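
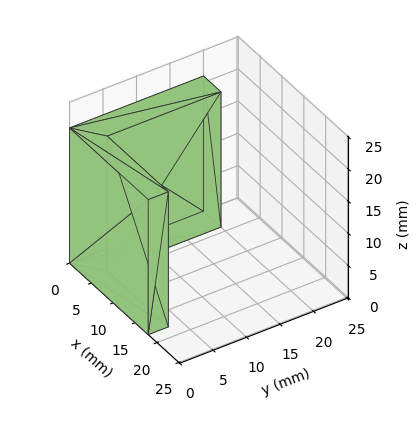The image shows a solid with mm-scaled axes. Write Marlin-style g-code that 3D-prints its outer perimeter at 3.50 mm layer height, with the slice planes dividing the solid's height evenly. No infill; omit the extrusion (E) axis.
Reading the render: the shape is an L-shaped prism: outer 18 × 20 mm, arm thicknesses ≈ 3 mm (horizontal) and 4 mm (vertical), extruded 21 mm in z (dimensions read to the nearest mm from the axis ticks). For the g-code, the solid's height is divided into equal slices at the stated Δz and each level perimeter traced with G1 moves after a G0 lift.

; perimeter-only toolpath
G21 ; units = mm
G90 ; absolute positioning
G28 ; home
; layer 1
G0 Z3.50
G0 X0.00 Y0.00
G1 X18.00 Y0.00
G1 X18.00 Y3.00
G1 X4.00 Y3.00
G1 X4.00 Y20.00
G1 X0.00 Y20.00
G1 X0.00 Y0.00
; layer 2
G0 Z7.00
G0 X0.00 Y0.00
G1 X18.00 Y0.00
G1 X18.00 Y3.00
G1 X4.00 Y3.00
G1 X4.00 Y20.00
G1 X0.00 Y20.00
G1 X0.00 Y0.00
; layer 3
G0 Z10.50
G0 X0.00 Y0.00
G1 X18.00 Y0.00
G1 X18.00 Y3.00
G1 X4.00 Y3.00
G1 X4.00 Y20.00
G1 X0.00 Y20.00
G1 X0.00 Y0.00
; layer 4
G0 Z14.00
G0 X0.00 Y0.00
G1 X18.00 Y0.00
G1 X18.00 Y3.00
G1 X4.00 Y3.00
G1 X4.00 Y20.00
G1 X0.00 Y20.00
G1 X0.00 Y0.00
; layer 5
G0 Z17.50
G0 X0.00 Y0.00
G1 X18.00 Y0.00
G1 X18.00 Y3.00
G1 X4.00 Y3.00
G1 X4.00 Y20.00
G1 X0.00 Y20.00
G1 X0.00 Y0.00
; layer 6
G0 Z21.00
G0 X0.00 Y0.00
G1 X18.00 Y0.00
G1 X18.00 Y3.00
G1 X4.00 Y3.00
G1 X4.00 Y20.00
G1 X0.00 Y20.00
G1 X0.00 Y0.00
M2 ; end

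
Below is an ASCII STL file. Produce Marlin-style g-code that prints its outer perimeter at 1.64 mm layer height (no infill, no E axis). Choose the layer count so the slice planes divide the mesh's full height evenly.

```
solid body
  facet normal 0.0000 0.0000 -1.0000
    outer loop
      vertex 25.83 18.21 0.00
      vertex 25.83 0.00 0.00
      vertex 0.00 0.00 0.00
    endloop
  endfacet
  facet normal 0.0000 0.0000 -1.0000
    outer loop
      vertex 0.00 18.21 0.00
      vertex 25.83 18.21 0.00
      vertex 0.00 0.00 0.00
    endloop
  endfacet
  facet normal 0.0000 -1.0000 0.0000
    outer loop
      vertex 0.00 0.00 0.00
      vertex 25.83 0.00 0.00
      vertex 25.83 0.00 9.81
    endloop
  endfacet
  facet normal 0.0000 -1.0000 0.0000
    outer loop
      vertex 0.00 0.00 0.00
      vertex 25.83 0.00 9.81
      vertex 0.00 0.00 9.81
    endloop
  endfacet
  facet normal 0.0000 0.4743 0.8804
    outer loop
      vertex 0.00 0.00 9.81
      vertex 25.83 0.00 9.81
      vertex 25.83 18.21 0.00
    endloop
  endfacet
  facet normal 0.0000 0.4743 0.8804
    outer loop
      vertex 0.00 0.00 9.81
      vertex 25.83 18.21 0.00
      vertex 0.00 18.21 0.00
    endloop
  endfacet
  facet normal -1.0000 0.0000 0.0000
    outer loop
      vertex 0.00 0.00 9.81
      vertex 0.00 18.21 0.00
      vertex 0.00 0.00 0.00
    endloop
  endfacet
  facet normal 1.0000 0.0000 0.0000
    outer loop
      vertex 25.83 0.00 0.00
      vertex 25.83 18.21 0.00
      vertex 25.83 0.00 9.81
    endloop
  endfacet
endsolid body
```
; perimeter-only toolpath
G21 ; units = mm
G90 ; absolute positioning
G28 ; home
; layer 1
G0 Z1.64
G0 X0.00 Y0.00
G1 X25.83 Y0.00
G1 X25.83 Y15.18
G1 X0.00 Y15.18
G1 X0.00 Y0.00
; layer 2
G0 Z3.27
G0 X0.00 Y0.00
G1 X25.83 Y0.00
G1 X25.83 Y12.14
G1 X0.00 Y12.14
G1 X0.00 Y0.00
; layer 3
G0 Z4.91
G0 X0.00 Y0.00
G1 X25.83 Y0.00
G1 X25.83 Y9.11
G1 X0.00 Y9.11
G1 X0.00 Y0.00
; layer 4
G0 Z6.54
G0 X0.00 Y0.00
G1 X25.83 Y0.00
G1 X25.83 Y6.07
G1 X0.00 Y6.07
G1 X0.00 Y0.00
; layer 5
G0 Z8.18
G0 X0.00 Y0.00
G1 X25.83 Y0.00
G1 X25.83 Y3.03
G1 X0.00 Y3.03
G1 X0.00 Y0.00
M2 ; end

The solid is a wedge (ramp): 25.8 × 18.2 mm base, rising to 9.81 mm along the y=0 edge and sloping linearly to z=0 at y=18.2. Slicing at Δz = 1.64 mm — 6 equal slices spanning the solid's height, so layer i sits at z = i·h/6 — gives 5 non-empty perimeters. Each is a 4-segment closed polygon; G0 lifts to the layer z and rapids to the start vertex, then G1 traces the edges. The cross-section shrinks linearly with z (the slice at the apex is degenerate and omitted).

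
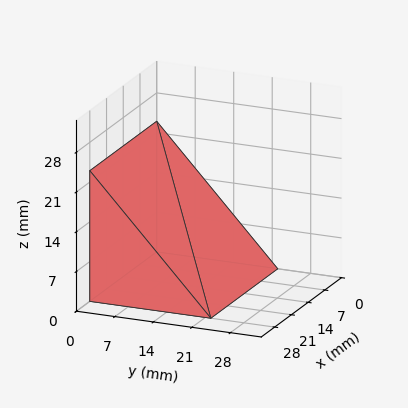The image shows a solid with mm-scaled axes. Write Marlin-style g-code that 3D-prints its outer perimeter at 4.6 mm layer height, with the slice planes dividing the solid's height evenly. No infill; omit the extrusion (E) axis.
Reading the render: the shape is a wedge (ramp): 28 × 22 mm base, rising to 23 mm along the y=0 edge and sloping linearly to z=0 at y=22 (dimensions read to the nearest mm from the axis ticks). For the g-code, the solid's height is divided into equal slices at the stated Δz and each level perimeter traced with G1 moves after a G0 lift.

; perimeter-only toolpath
G21 ; units = mm
G90 ; absolute positioning
G28 ; home
; layer 1
G0 Z4.6
G0 X0.0 Y0.0
G1 X28.0 Y0.0
G1 X28.0 Y17.6
G1 X0.0 Y17.6
G1 X0.0 Y0.0
; layer 2
G0 Z9.2
G0 X0.0 Y0.0
G1 X28.0 Y0.0
G1 X28.0 Y13.2
G1 X0.0 Y13.2
G1 X0.0 Y0.0
; layer 3
G0 Z13.8
G0 X0.0 Y0.0
G1 X28.0 Y0.0
G1 X28.0 Y8.8
G1 X0.0 Y8.8
G1 X0.0 Y0.0
; layer 4
G0 Z18.4
G0 X0.0 Y0.0
G1 X28.0 Y0.0
G1 X28.0 Y4.4
G1 X0.0 Y4.4
G1 X0.0 Y0.0
M2 ; end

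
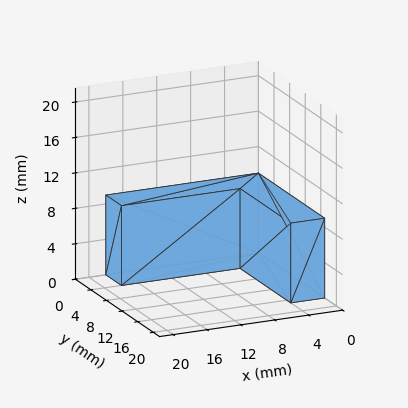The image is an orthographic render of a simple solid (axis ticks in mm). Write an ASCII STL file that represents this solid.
Reading the render: the shape is an L-shaped prism: outer 18 × 17 mm, arm thicknesses ≈ 4 mm (horizontal) and 4 mm (vertical), extruded 9 mm in z (dimensions read to the nearest mm from the axis ticks). For the STL, each face is triangulated and given an outward normal.

solid part
  facet normal 0.0000 0.0000 -1.0000
    outer loop
      vertex 18.00 4.00 0.00
      vertex 18.00 0.00 0.00
      vertex 0.00 0.00 0.00
    endloop
  endfacet
  facet normal 0.0000 0.0000 -1.0000
    outer loop
      vertex 4.00 4.00 0.00
      vertex 18.00 4.00 0.00
      vertex 0.00 0.00 0.00
    endloop
  endfacet
  facet normal 0.0000 0.0000 -1.0000
    outer loop
      vertex 4.00 17.00 0.00
      vertex 4.00 4.00 0.00
      vertex 0.00 0.00 0.00
    endloop
  endfacet
  facet normal 0.0000 0.0000 -1.0000
    outer loop
      vertex 0.00 17.00 0.00
      vertex 4.00 17.00 0.00
      vertex 0.00 0.00 0.00
    endloop
  endfacet
  facet normal 0.0000 0.0000 1.0000
    outer loop
      vertex 0.00 0.00 9.00
      vertex 18.00 0.00 9.00
      vertex 18.00 4.00 9.00
    endloop
  endfacet
  facet normal 0.0000 0.0000 1.0000
    outer loop
      vertex 0.00 0.00 9.00
      vertex 18.00 4.00 9.00
      vertex 4.00 4.00 9.00
    endloop
  endfacet
  facet normal 0.0000 0.0000 1.0000
    outer loop
      vertex 0.00 0.00 9.00
      vertex 4.00 4.00 9.00
      vertex 4.00 17.00 9.00
    endloop
  endfacet
  facet normal 0.0000 0.0000 1.0000
    outer loop
      vertex 0.00 0.00 9.00
      vertex 4.00 17.00 9.00
      vertex 0.00 17.00 9.00
    endloop
  endfacet
  facet normal 0.0000 -1.0000 0.0000
    outer loop
      vertex 0.00 0.00 0.00
      vertex 18.00 0.00 0.00
      vertex 18.00 0.00 9.00
    endloop
  endfacet
  facet normal 0.0000 -1.0000 0.0000
    outer loop
      vertex 0.00 0.00 0.00
      vertex 18.00 0.00 9.00
      vertex 0.00 0.00 9.00
    endloop
  endfacet
  facet normal 1.0000 0.0000 0.0000
    outer loop
      vertex 18.00 0.00 0.00
      vertex 18.00 4.00 0.00
      vertex 18.00 4.00 9.00
    endloop
  endfacet
  facet normal 1.0000 0.0000 0.0000
    outer loop
      vertex 18.00 0.00 0.00
      vertex 18.00 4.00 9.00
      vertex 18.00 0.00 9.00
    endloop
  endfacet
  facet normal 0.0000 1.0000 0.0000
    outer loop
      vertex 18.00 4.00 0.00
      vertex 4.00 4.00 0.00
      vertex 4.00 4.00 9.00
    endloop
  endfacet
  facet normal 0.0000 1.0000 0.0000
    outer loop
      vertex 18.00 4.00 0.00
      vertex 4.00 4.00 9.00
      vertex 18.00 4.00 9.00
    endloop
  endfacet
  facet normal 1.0000 0.0000 0.0000
    outer loop
      vertex 4.00 4.00 0.00
      vertex 4.00 17.00 0.00
      vertex 4.00 17.00 9.00
    endloop
  endfacet
  facet normal 1.0000 0.0000 0.0000
    outer loop
      vertex 4.00 4.00 0.00
      vertex 4.00 17.00 9.00
      vertex 4.00 4.00 9.00
    endloop
  endfacet
  facet normal 0.0000 1.0000 0.0000
    outer loop
      vertex 4.00 17.00 0.00
      vertex 0.00 17.00 0.00
      vertex 0.00 17.00 9.00
    endloop
  endfacet
  facet normal 0.0000 1.0000 0.0000
    outer loop
      vertex 4.00 17.00 0.00
      vertex 0.00 17.00 9.00
      vertex 4.00 17.00 9.00
    endloop
  endfacet
  facet normal -1.0000 0.0000 0.0000
    outer loop
      vertex 0.00 17.00 0.00
      vertex 0.00 0.00 0.00
      vertex 0.00 0.00 9.00
    endloop
  endfacet
  facet normal -1.0000 0.0000 0.0000
    outer loop
      vertex 0.00 17.00 0.00
      vertex 0.00 0.00 9.00
      vertex 0.00 17.00 9.00
    endloop
  endfacet
endsolid part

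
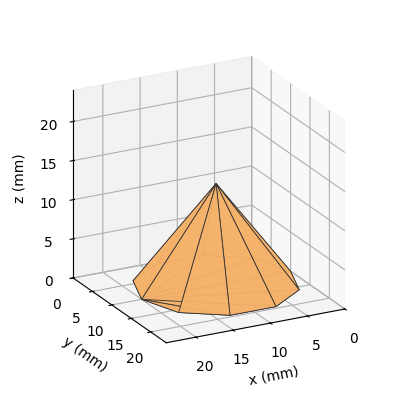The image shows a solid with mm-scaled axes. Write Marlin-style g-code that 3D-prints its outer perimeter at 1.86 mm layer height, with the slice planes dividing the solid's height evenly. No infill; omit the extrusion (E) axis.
Reading the render: the shape is a regular 10-sided pyramid, base circumscribed radius ≈ 10 mm, apex at z ≈ 13 mm (dimensions read to the nearest mm from the axis ticks). For the g-code, the solid's height is divided into equal slices at the stated Δz and each level perimeter traced with G1 moves after a G0 lift.

; perimeter-only toolpath
G21 ; units = mm
G90 ; absolute positioning
G28 ; home
; layer 1
G0 Z1.86
G0 X18.57 Y10.00
G1 X16.93 Y15.04
G1 X12.65 Y18.15
G1 X7.35 Y18.15
G1 X3.07 Y15.04
G1 X1.43 Y10.00
G1 X3.07 Y4.96
G1 X7.35 Y1.85
G1 X12.65 Y1.85
G1 X16.93 Y4.96
G1 X18.57 Y10.00
; layer 2
G0 Z3.71
G0 X17.14 Y10.00
G1 X15.78 Y14.20
G1 X12.21 Y16.79
G1 X7.79 Y16.79
G1 X4.22 Y14.20
G1 X2.86 Y10.00
G1 X4.22 Y5.80
G1 X7.79 Y3.21
G1 X12.21 Y3.21
G1 X15.78 Y5.80
G1 X17.14 Y10.00
; layer 3
G0 Z5.57
G0 X15.71 Y10.00
G1 X14.62 Y13.36
G1 X11.77 Y15.43
G1 X8.23 Y15.43
G1 X5.38 Y13.36
G1 X4.29 Y10.00
G1 X5.38 Y6.64
G1 X8.23 Y4.57
G1 X11.77 Y4.57
G1 X14.62 Y6.64
G1 X15.71 Y10.00
; layer 4
G0 Z7.43
G0 X14.29 Y10.00
G1 X13.47 Y12.52
G1 X11.32 Y14.08
G1 X8.68 Y14.08
G1 X6.53 Y12.52
G1 X5.71 Y10.00
G1 X6.53 Y7.48
G1 X8.68 Y5.92
G1 X11.32 Y5.92
G1 X13.47 Y7.48
G1 X14.29 Y10.00
; layer 5
G0 Z9.29
G0 X12.86 Y10.00
G1 X12.31 Y11.68
G1 X10.88 Y12.72
G1 X9.12 Y12.72
G1 X7.69 Y11.68
G1 X7.14 Y10.00
G1 X7.69 Y8.32
G1 X9.12 Y7.28
G1 X10.88 Y7.28
G1 X12.31 Y8.32
G1 X12.86 Y10.00
; layer 6
G0 Z11.14
G0 X11.43 Y10.00
G1 X11.16 Y10.84
G1 X10.44 Y11.36
G1 X9.56 Y11.36
G1 X8.84 Y10.84
G1 X8.57 Y10.00
G1 X8.84 Y9.16
G1 X9.56 Y8.64
G1 X10.44 Y8.64
G1 X11.16 Y9.16
G1 X11.43 Y10.00
M2 ; end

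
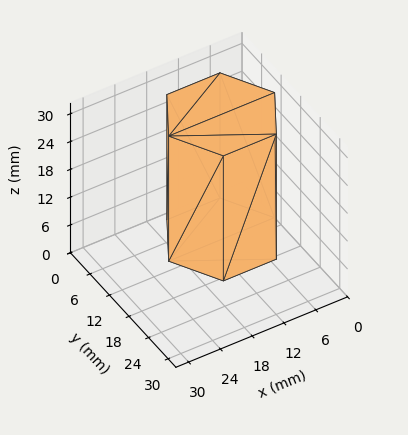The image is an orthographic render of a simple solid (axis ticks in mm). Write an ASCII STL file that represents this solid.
Reading the render: the shape is a regular 6-sided prism (a cylinder approximated with 6 flat sides), circumscribed radius ≈ 10 mm, height ≈ 27 mm (dimensions read to the nearest mm from the axis ticks). For the STL, each face is triangulated and given an outward normal.

solid part
  facet normal 0.0000 0.0000 -1.0000
    outer loop
      vertex 5.00 18.66 0.00
      vertex 15.00 18.66 0.00
      vertex 20.00 10.00 0.00
    endloop
  endfacet
  facet normal 0.0000 0.0000 -1.0000
    outer loop
      vertex 0.00 10.00 0.00
      vertex 5.00 18.66 0.00
      vertex 20.00 10.00 0.00
    endloop
  endfacet
  facet normal 0.0000 0.0000 -1.0000
    outer loop
      vertex 5.00 1.34 0.00
      vertex 0.00 10.00 0.00
      vertex 20.00 10.00 0.00
    endloop
  endfacet
  facet normal 0.0000 0.0000 -1.0000
    outer loop
      vertex 15.00 1.34 0.00
      vertex 5.00 1.34 0.00
      vertex 20.00 10.00 0.00
    endloop
  endfacet
  facet normal 0.0000 0.0000 1.0000
    outer loop
      vertex 20.00 10.00 27.00
      vertex 15.00 18.66 27.00
      vertex 5.00 18.66 27.00
    endloop
  endfacet
  facet normal 0.0000 0.0000 1.0000
    outer loop
      vertex 20.00 10.00 27.00
      vertex 5.00 18.66 27.00
      vertex 0.00 10.00 27.00
    endloop
  endfacet
  facet normal 0.0000 0.0000 1.0000
    outer loop
      vertex 20.00 10.00 27.00
      vertex 0.00 10.00 27.00
      vertex 5.00 1.34 27.00
    endloop
  endfacet
  facet normal 0.0000 0.0000 1.0000
    outer loop
      vertex 20.00 10.00 27.00
      vertex 5.00 1.34 27.00
      vertex 15.00 1.34 27.00
    endloop
  endfacet
  facet normal 0.8660 0.5000 0.0000
    outer loop
      vertex 20.00 10.00 0.00
      vertex 15.00 18.66 0.00
      vertex 15.00 18.66 27.00
    endloop
  endfacet
  facet normal 0.8660 0.5000 0.0000
    outer loop
      vertex 20.00 10.00 0.00
      vertex 15.00 18.66 27.00
      vertex 20.00 10.00 27.00
    endloop
  endfacet
  facet normal 0.0000 1.0000 0.0000
    outer loop
      vertex 15.00 18.66 0.00
      vertex 5.00 18.66 0.00
      vertex 5.00 18.66 27.00
    endloop
  endfacet
  facet normal 0.0000 1.0000 0.0000
    outer loop
      vertex 15.00 18.66 0.00
      vertex 5.00 18.66 27.00
      vertex 15.00 18.66 27.00
    endloop
  endfacet
  facet normal -0.8660 0.5000 0.0000
    outer loop
      vertex 5.00 18.66 0.00
      vertex 0.00 10.00 0.00
      vertex 0.00 10.00 27.00
    endloop
  endfacet
  facet normal -0.8660 0.5000 0.0000
    outer loop
      vertex 5.00 18.66 0.00
      vertex 0.00 10.00 27.00
      vertex 5.00 18.66 27.00
    endloop
  endfacet
  facet normal -0.8660 -0.5000 0.0000
    outer loop
      vertex 0.00 10.00 0.00
      vertex 5.00 1.34 0.00
      vertex 5.00 1.34 27.00
    endloop
  endfacet
  facet normal -0.8660 -0.5000 0.0000
    outer loop
      vertex 0.00 10.00 0.00
      vertex 5.00 1.34 27.00
      vertex 0.00 10.00 27.00
    endloop
  endfacet
  facet normal 0.0000 -1.0000 0.0000
    outer loop
      vertex 5.00 1.34 0.00
      vertex 15.00 1.34 0.00
      vertex 15.00 1.34 27.00
    endloop
  endfacet
  facet normal 0.0000 -1.0000 0.0000
    outer loop
      vertex 5.00 1.34 0.00
      vertex 15.00 1.34 27.00
      vertex 5.00 1.34 27.00
    endloop
  endfacet
  facet normal 0.8660 -0.5000 0.0000
    outer loop
      vertex 15.00 1.34 0.00
      vertex 20.00 10.00 0.00
      vertex 20.00 10.00 27.00
    endloop
  endfacet
  facet normal 0.8660 -0.5000 0.0000
    outer loop
      vertex 15.00 1.34 0.00
      vertex 20.00 10.00 27.00
      vertex 15.00 1.34 27.00
    endloop
  endfacet
endsolid part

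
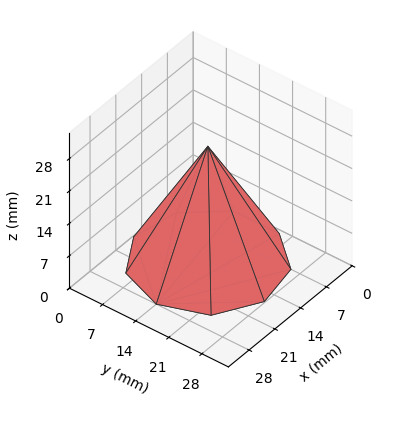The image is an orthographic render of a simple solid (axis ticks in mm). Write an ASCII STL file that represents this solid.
Reading the render: the shape is a regular 9-sided pyramid, base circumscribed radius ≈ 14 mm, apex at z ≈ 25 mm (dimensions read to the nearest mm from the axis ticks). For the STL, each face is triangulated and given an outward normal.

solid part
  facet normal 0.0000 0.0000 -1.0000
    outer loop
      vertex 16.4 27.8 0.0
      vertex 24.7 23.0 0.0
      vertex 28.0 14.0 0.0
    endloop
  endfacet
  facet normal 0.0000 0.0000 -1.0000
    outer loop
      vertex 7.0 26.1 0.0
      vertex 16.4 27.8 0.0
      vertex 28.0 14.0 0.0
    endloop
  endfacet
  facet normal 0.0000 0.0000 -1.0000
    outer loop
      vertex 0.8 18.8 0.0
      vertex 7.0 26.1 0.0
      vertex 28.0 14.0 0.0
    endloop
  endfacet
  facet normal 0.0000 0.0000 -1.0000
    outer loop
      vertex 0.8 9.2 0.0
      vertex 0.8 18.8 0.0
      vertex 28.0 14.0 0.0
    endloop
  endfacet
  facet normal 0.0000 0.0000 -1.0000
    outer loop
      vertex 7.0 1.9 0.0
      vertex 0.8 9.2 0.0
      vertex 28.0 14.0 0.0
    endloop
  endfacet
  facet normal 0.0000 0.0000 -1.0000
    outer loop
      vertex 16.4 0.2 0.0
      vertex 7.0 1.9 0.0
      vertex 28.0 14.0 0.0
    endloop
  endfacet
  facet normal 0.0000 0.0000 -1.0000
    outer loop
      vertex 24.7 5.0 0.0
      vertex 16.4 0.2 0.0
      vertex 28.0 14.0 0.0
    endloop
  endfacet
  facet normal 0.8310 0.3047 0.4654
    outer loop
      vertex 28.0 14.0 0.0
      vertex 24.7 23.0 0.0
      vertex 14.0 14.0 25.0
    endloop
  endfacet
  facet normal 0.4431 0.7662 0.4655
    outer loop
      vertex 24.7 23.0 0.0
      vertex 16.4 27.8 0.0
      vertex 14.0 14.0 25.0
    endloop
  endfacet
  facet normal -0.1575 0.8709 0.4656
    outer loop
      vertex 16.4 27.8 0.0
      vertex 7.0 26.1 0.0
      vertex 14.0 14.0 25.0
    endloop
  endfacet
  facet normal -0.6744 0.5727 0.4660
    outer loop
      vertex 7.0 26.1 0.0
      vertex 0.8 18.8 0.0
      vertex 14.0 14.0 25.0
    endloop
  endfacet
  facet normal -0.8843 0.0000 0.4669
    outer loop
      vertex 0.8 18.8 0.0
      vertex 0.8 9.2 0.0
      vertex 14.0 14.0 25.0
    endloop
  endfacet
  facet normal -0.6744 -0.5727 0.4660
    outer loop
      vertex 0.8 9.2 0.0
      vertex 7.0 1.9 0.0
      vertex 14.0 14.0 25.0
    endloop
  endfacet
  facet normal -0.1575 -0.8709 0.4656
    outer loop
      vertex 7.0 1.9 0.0
      vertex 16.4 0.2 0.0
      vertex 14.0 14.0 25.0
    endloop
  endfacet
  facet normal 0.4431 -0.7662 0.4655
    outer loop
      vertex 16.4 0.2 0.0
      vertex 24.7 5.0 0.0
      vertex 14.0 14.0 25.0
    endloop
  endfacet
  facet normal 0.8310 -0.3047 0.4654
    outer loop
      vertex 24.7 5.0 0.0
      vertex 28.0 14.0 0.0
      vertex 14.0 14.0 25.0
    endloop
  endfacet
endsolid part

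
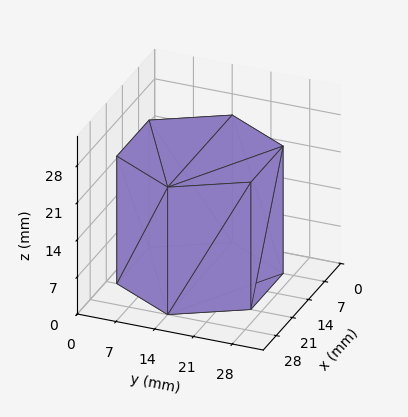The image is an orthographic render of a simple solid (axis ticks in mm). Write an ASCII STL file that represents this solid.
Reading the render: the shape is a regular 6-sided prism (a cylinder approximated with 6 flat sides), circumscribed radius ≈ 14 mm, height ≈ 24 mm (dimensions read to the nearest mm from the axis ticks). For the STL, each face is triangulated and given an outward normal.

solid part
  facet normal 0.0000 0.0000 -1.0000
    outer loop
      vertex 7.0 26.1 0.0
      vertex 21.0 26.1 0.0
      vertex 28.0 14.0 0.0
    endloop
  endfacet
  facet normal 0.0000 0.0000 -1.0000
    outer loop
      vertex 0.0 14.0 0.0
      vertex 7.0 26.1 0.0
      vertex 28.0 14.0 0.0
    endloop
  endfacet
  facet normal 0.0000 0.0000 -1.0000
    outer loop
      vertex 7.0 1.9 0.0
      vertex 0.0 14.0 0.0
      vertex 28.0 14.0 0.0
    endloop
  endfacet
  facet normal 0.0000 0.0000 -1.0000
    outer loop
      vertex 21.0 1.9 0.0
      vertex 7.0 1.9 0.0
      vertex 28.0 14.0 0.0
    endloop
  endfacet
  facet normal 0.0000 0.0000 1.0000
    outer loop
      vertex 28.0 14.0 24.0
      vertex 21.0 26.1 24.0
      vertex 7.0 26.1 24.0
    endloop
  endfacet
  facet normal 0.0000 0.0000 1.0000
    outer loop
      vertex 28.0 14.0 24.0
      vertex 7.0 26.1 24.0
      vertex 0.0 14.0 24.0
    endloop
  endfacet
  facet normal 0.0000 0.0000 1.0000
    outer loop
      vertex 28.0 14.0 24.0
      vertex 0.0 14.0 24.0
      vertex 7.0 1.9 24.0
    endloop
  endfacet
  facet normal 0.0000 0.0000 1.0000
    outer loop
      vertex 28.0 14.0 24.0
      vertex 7.0 1.9 24.0
      vertex 21.0 1.9 24.0
    endloop
  endfacet
  facet normal 0.8656 0.5008 0.0000
    outer loop
      vertex 28.0 14.0 0.0
      vertex 21.0 26.1 0.0
      vertex 21.0 26.1 24.0
    endloop
  endfacet
  facet normal 0.8656 0.5008 0.0000
    outer loop
      vertex 28.0 14.0 0.0
      vertex 21.0 26.1 24.0
      vertex 28.0 14.0 24.0
    endloop
  endfacet
  facet normal 0.0000 1.0000 0.0000
    outer loop
      vertex 21.0 26.1 0.0
      vertex 7.0 26.1 0.0
      vertex 7.0 26.1 24.0
    endloop
  endfacet
  facet normal 0.0000 1.0000 0.0000
    outer loop
      vertex 21.0 26.1 0.0
      vertex 7.0 26.1 24.0
      vertex 21.0 26.1 24.0
    endloop
  endfacet
  facet normal -0.8656 0.5008 0.0000
    outer loop
      vertex 7.0 26.1 0.0
      vertex 0.0 14.0 0.0
      vertex 0.0 14.0 24.0
    endloop
  endfacet
  facet normal -0.8656 0.5008 0.0000
    outer loop
      vertex 7.0 26.1 0.0
      vertex 0.0 14.0 24.0
      vertex 7.0 26.1 24.0
    endloop
  endfacet
  facet normal -0.8656 -0.5008 0.0000
    outer loop
      vertex 0.0 14.0 0.0
      vertex 7.0 1.9 0.0
      vertex 7.0 1.9 24.0
    endloop
  endfacet
  facet normal -0.8656 -0.5008 0.0000
    outer loop
      vertex 0.0 14.0 0.0
      vertex 7.0 1.9 24.0
      vertex 0.0 14.0 24.0
    endloop
  endfacet
  facet normal 0.0000 -1.0000 0.0000
    outer loop
      vertex 7.0 1.9 0.0
      vertex 21.0 1.9 0.0
      vertex 21.0 1.9 24.0
    endloop
  endfacet
  facet normal 0.0000 -1.0000 0.0000
    outer loop
      vertex 7.0 1.9 0.0
      vertex 21.0 1.9 24.0
      vertex 7.0 1.9 24.0
    endloop
  endfacet
  facet normal 0.8656 -0.5008 0.0000
    outer loop
      vertex 21.0 1.9 0.0
      vertex 28.0 14.0 0.0
      vertex 28.0 14.0 24.0
    endloop
  endfacet
  facet normal 0.8656 -0.5008 0.0000
    outer loop
      vertex 21.0 1.9 0.0
      vertex 28.0 14.0 24.0
      vertex 21.0 1.9 24.0
    endloop
  endfacet
endsolid part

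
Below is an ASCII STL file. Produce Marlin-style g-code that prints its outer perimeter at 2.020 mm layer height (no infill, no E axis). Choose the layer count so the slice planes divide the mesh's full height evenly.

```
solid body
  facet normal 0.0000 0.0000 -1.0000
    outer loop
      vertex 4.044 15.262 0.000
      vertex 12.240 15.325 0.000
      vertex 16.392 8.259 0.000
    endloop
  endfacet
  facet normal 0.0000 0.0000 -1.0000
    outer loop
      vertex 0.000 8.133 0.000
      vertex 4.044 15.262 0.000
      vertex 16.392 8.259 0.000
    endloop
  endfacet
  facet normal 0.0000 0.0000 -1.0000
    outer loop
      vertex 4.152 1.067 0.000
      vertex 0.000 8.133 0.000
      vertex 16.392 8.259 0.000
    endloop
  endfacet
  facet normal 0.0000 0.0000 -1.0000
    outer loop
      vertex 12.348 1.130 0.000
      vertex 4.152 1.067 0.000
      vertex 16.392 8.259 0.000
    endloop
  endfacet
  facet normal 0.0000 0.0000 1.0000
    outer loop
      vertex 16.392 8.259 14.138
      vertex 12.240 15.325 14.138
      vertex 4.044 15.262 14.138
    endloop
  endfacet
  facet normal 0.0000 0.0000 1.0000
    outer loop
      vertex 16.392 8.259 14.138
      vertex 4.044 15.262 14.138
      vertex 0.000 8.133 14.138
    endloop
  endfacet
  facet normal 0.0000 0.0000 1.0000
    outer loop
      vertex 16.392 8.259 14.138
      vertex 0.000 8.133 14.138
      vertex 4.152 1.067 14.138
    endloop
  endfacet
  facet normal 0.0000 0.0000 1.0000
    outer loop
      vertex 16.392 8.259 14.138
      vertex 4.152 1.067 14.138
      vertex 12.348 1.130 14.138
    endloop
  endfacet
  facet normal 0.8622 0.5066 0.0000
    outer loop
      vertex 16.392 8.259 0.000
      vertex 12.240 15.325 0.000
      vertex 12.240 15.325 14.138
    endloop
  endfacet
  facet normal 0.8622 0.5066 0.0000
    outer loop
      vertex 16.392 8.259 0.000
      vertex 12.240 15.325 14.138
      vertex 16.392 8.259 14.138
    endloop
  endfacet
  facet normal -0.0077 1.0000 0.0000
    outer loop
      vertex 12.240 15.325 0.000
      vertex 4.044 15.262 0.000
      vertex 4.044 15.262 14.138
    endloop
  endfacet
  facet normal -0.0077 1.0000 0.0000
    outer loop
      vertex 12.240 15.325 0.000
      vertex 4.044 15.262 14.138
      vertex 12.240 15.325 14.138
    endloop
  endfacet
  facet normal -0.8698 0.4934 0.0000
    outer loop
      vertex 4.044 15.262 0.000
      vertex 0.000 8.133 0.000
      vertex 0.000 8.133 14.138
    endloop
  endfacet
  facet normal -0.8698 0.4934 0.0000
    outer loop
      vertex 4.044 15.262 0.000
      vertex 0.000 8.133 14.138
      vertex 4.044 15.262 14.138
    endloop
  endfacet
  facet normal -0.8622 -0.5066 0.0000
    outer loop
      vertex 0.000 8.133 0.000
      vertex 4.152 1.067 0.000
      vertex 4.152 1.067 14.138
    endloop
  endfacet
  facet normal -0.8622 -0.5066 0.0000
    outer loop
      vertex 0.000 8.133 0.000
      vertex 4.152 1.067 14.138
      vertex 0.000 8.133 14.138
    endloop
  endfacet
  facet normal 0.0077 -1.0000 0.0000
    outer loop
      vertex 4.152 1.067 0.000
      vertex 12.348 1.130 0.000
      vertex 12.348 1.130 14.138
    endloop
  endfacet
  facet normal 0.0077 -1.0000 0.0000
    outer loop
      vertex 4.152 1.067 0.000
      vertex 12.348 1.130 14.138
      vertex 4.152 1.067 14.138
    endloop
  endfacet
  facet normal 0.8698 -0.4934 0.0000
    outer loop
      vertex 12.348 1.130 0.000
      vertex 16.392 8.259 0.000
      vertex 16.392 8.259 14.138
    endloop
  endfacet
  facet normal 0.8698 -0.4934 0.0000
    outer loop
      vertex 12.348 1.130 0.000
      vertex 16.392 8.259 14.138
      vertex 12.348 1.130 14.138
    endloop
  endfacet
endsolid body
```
; perimeter-only toolpath
G21 ; units = mm
G90 ; absolute positioning
G28 ; home
; layer 1
G0 Z2.020
G0 X16.392 Y8.259
G1 X12.240 Y15.325
G1 X4.044 Y15.262
G1 X0.000 Y8.133
G1 X4.152 Y1.067
G1 X12.348 Y1.130
G1 X16.392 Y8.259
; layer 2
G0 Z4.039
G0 X16.392 Y8.259
G1 X12.240 Y15.325
G1 X4.044 Y15.262
G1 X0.000 Y8.133
G1 X4.152 Y1.067
G1 X12.348 Y1.130
G1 X16.392 Y8.259
; layer 3
G0 Z6.059
G0 X16.392 Y8.259
G1 X12.240 Y15.325
G1 X4.044 Y15.262
G1 X0.000 Y8.133
G1 X4.152 Y1.067
G1 X12.348 Y1.130
G1 X16.392 Y8.259
; layer 4
G0 Z8.079
G0 X16.392 Y8.259
G1 X12.240 Y15.325
G1 X4.044 Y15.262
G1 X0.000 Y8.133
G1 X4.152 Y1.067
G1 X12.348 Y1.130
G1 X16.392 Y8.259
; layer 5
G0 Z10.099
G0 X16.392 Y8.259
G1 X12.240 Y15.325
G1 X4.044 Y15.262
G1 X0.000 Y8.133
G1 X4.152 Y1.067
G1 X12.348 Y1.130
G1 X16.392 Y8.259
; layer 6
G0 Z12.118
G0 X16.392 Y8.259
G1 X12.240 Y15.325
G1 X4.044 Y15.262
G1 X0.000 Y8.133
G1 X4.152 Y1.067
G1 X12.348 Y1.130
G1 X16.392 Y8.259
; layer 7
G0 Z14.138
G0 X16.392 Y8.259
G1 X12.240 Y15.325
G1 X4.044 Y15.262
G1 X0.000 Y8.133
G1 X4.152 Y1.067
G1 X12.348 Y1.130
G1 X16.392 Y8.259
M2 ; end

The solid is a regular 6-sided prism (a cylinder approximated with 6 flat sides), circumscribed radius ≈ 8.2 mm, height ≈ 14.1 mm. Slicing at Δz = 2.020 mm — 7 equal slices spanning the solid's height, so layer i sits at z = i·h/7 — gives 7 non-empty perimeters. Each is a 6-segment closed polygon; G0 lifts to the layer z and rapids to the start vertex, then G1 traces the edges.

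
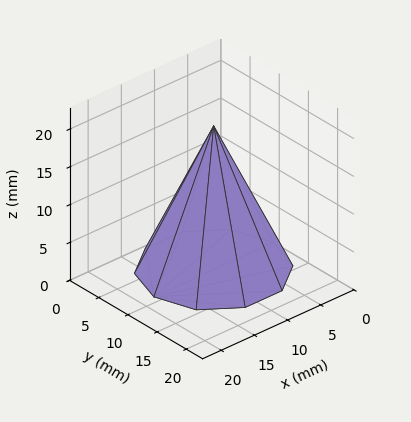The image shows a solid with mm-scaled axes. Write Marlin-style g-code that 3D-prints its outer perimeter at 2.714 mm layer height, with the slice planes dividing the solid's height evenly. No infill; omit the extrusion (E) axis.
Reading the render: the shape is a regular 10-sided pyramid, base circumscribed radius ≈ 9 mm, apex at z ≈ 19 mm (dimensions read to the nearest mm from the axis ticks). For the g-code, the solid's height is divided into equal slices at the stated Δz and each level perimeter traced with G1 moves after a G0 lift.

; perimeter-only toolpath
G21 ; units = mm
G90 ; absolute positioning
G28 ; home
; layer 1
G0 Z2.714
G0 X16.714 Y9.000
G1 X15.241 Y13.534
G1 X11.384 Y16.337
G1 X6.616 Y16.337
G1 X2.759 Y13.534
G1 X1.286 Y9.000
G1 X2.759 Y4.466
G1 X6.616 Y1.663
G1 X11.384 Y1.663
G1 X15.241 Y4.466
G1 X16.714 Y9.000
; layer 2
G0 Z5.429
G0 X15.429 Y9.000
G1 X14.201 Y12.779
G1 X10.986 Y15.114
G1 X7.014 Y15.114
G1 X3.799 Y12.779
G1 X2.571 Y9.000
G1 X3.799 Y5.221
G1 X7.014 Y2.886
G1 X10.986 Y2.886
G1 X14.201 Y5.221
G1 X15.429 Y9.000
; layer 3
G0 Z8.143
G0 X14.143 Y9.000
G1 X13.161 Y12.023
G1 X10.589 Y13.891
G1 X7.411 Y13.891
G1 X4.839 Y12.023
G1 X3.857 Y9.000
G1 X4.839 Y5.977
G1 X7.411 Y4.109
G1 X10.589 Y4.109
G1 X13.161 Y5.977
G1 X14.143 Y9.000
; layer 4
G0 Z10.857
G0 X12.857 Y9.000
G1 X12.120 Y11.267
G1 X10.192 Y12.669
G1 X7.808 Y12.669
G1 X5.880 Y11.267
G1 X5.143 Y9.000
G1 X5.880 Y6.733
G1 X7.808 Y5.331
G1 X10.192 Y5.331
G1 X12.120 Y6.733
G1 X12.857 Y9.000
; layer 5
G0 Z13.571
G0 X11.571 Y9.000
G1 X11.080 Y10.511
G1 X9.795 Y11.446
G1 X8.205 Y11.446
G1 X6.920 Y10.511
G1 X6.429 Y9.000
G1 X6.920 Y7.489
G1 X8.205 Y6.554
G1 X9.795 Y6.554
G1 X11.080 Y7.489
G1 X11.571 Y9.000
; layer 6
G0 Z16.286
G0 X10.286 Y9.000
G1 X10.040 Y9.756
G1 X9.397 Y10.223
G1 X8.603 Y10.223
G1 X7.960 Y9.756
G1 X7.714 Y9.000
G1 X7.960 Y8.244
G1 X8.603 Y7.777
G1 X9.397 Y7.777
G1 X10.040 Y8.244
G1 X10.286 Y9.000
M2 ; end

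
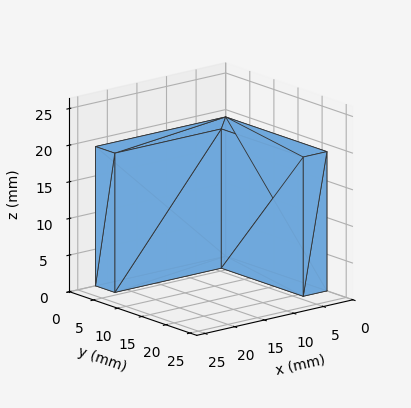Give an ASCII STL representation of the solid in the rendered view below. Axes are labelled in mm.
Reading the render: the shape is an L-shaped prism: outer 22 × 21 mm, arm thicknesses ≈ 4 mm (horizontal) and 4 mm (vertical), extruded 19 mm in z (dimensions read to the nearest mm from the axis ticks). For the STL, each face is triangulated and given an outward normal.

solid part
  facet normal 0.0000 0.0000 -1.0000
    outer loop
      vertex 22.000 4.000 0.000
      vertex 22.000 0.000 0.000
      vertex 0.000 0.000 0.000
    endloop
  endfacet
  facet normal 0.0000 0.0000 -1.0000
    outer loop
      vertex 4.000 4.000 0.000
      vertex 22.000 4.000 0.000
      vertex 0.000 0.000 0.000
    endloop
  endfacet
  facet normal 0.0000 0.0000 -1.0000
    outer loop
      vertex 4.000 21.000 0.000
      vertex 4.000 4.000 0.000
      vertex 0.000 0.000 0.000
    endloop
  endfacet
  facet normal 0.0000 0.0000 -1.0000
    outer loop
      vertex 0.000 21.000 0.000
      vertex 4.000 21.000 0.000
      vertex 0.000 0.000 0.000
    endloop
  endfacet
  facet normal 0.0000 0.0000 1.0000
    outer loop
      vertex 0.000 0.000 19.000
      vertex 22.000 0.000 19.000
      vertex 22.000 4.000 19.000
    endloop
  endfacet
  facet normal 0.0000 0.0000 1.0000
    outer loop
      vertex 0.000 0.000 19.000
      vertex 22.000 4.000 19.000
      vertex 4.000 4.000 19.000
    endloop
  endfacet
  facet normal 0.0000 0.0000 1.0000
    outer loop
      vertex 0.000 0.000 19.000
      vertex 4.000 4.000 19.000
      vertex 4.000 21.000 19.000
    endloop
  endfacet
  facet normal 0.0000 0.0000 1.0000
    outer loop
      vertex 0.000 0.000 19.000
      vertex 4.000 21.000 19.000
      vertex 0.000 21.000 19.000
    endloop
  endfacet
  facet normal 0.0000 -1.0000 0.0000
    outer loop
      vertex 0.000 0.000 0.000
      vertex 22.000 0.000 0.000
      vertex 22.000 0.000 19.000
    endloop
  endfacet
  facet normal 0.0000 -1.0000 0.0000
    outer loop
      vertex 0.000 0.000 0.000
      vertex 22.000 0.000 19.000
      vertex 0.000 0.000 19.000
    endloop
  endfacet
  facet normal 1.0000 0.0000 0.0000
    outer loop
      vertex 22.000 0.000 0.000
      vertex 22.000 4.000 0.000
      vertex 22.000 4.000 19.000
    endloop
  endfacet
  facet normal 1.0000 0.0000 0.0000
    outer loop
      vertex 22.000 0.000 0.000
      vertex 22.000 4.000 19.000
      vertex 22.000 0.000 19.000
    endloop
  endfacet
  facet normal 0.0000 1.0000 0.0000
    outer loop
      vertex 22.000 4.000 0.000
      vertex 4.000 4.000 0.000
      vertex 4.000 4.000 19.000
    endloop
  endfacet
  facet normal 0.0000 1.0000 0.0000
    outer loop
      vertex 22.000 4.000 0.000
      vertex 4.000 4.000 19.000
      vertex 22.000 4.000 19.000
    endloop
  endfacet
  facet normal 1.0000 0.0000 0.0000
    outer loop
      vertex 4.000 4.000 0.000
      vertex 4.000 21.000 0.000
      vertex 4.000 21.000 19.000
    endloop
  endfacet
  facet normal 1.0000 0.0000 0.0000
    outer loop
      vertex 4.000 4.000 0.000
      vertex 4.000 21.000 19.000
      vertex 4.000 4.000 19.000
    endloop
  endfacet
  facet normal 0.0000 1.0000 0.0000
    outer loop
      vertex 4.000 21.000 0.000
      vertex 0.000 21.000 0.000
      vertex 0.000 21.000 19.000
    endloop
  endfacet
  facet normal 0.0000 1.0000 0.0000
    outer loop
      vertex 4.000 21.000 0.000
      vertex 0.000 21.000 19.000
      vertex 4.000 21.000 19.000
    endloop
  endfacet
  facet normal -1.0000 0.0000 0.0000
    outer loop
      vertex 0.000 21.000 0.000
      vertex 0.000 0.000 0.000
      vertex 0.000 0.000 19.000
    endloop
  endfacet
  facet normal -1.0000 0.0000 0.0000
    outer loop
      vertex 0.000 21.000 0.000
      vertex 0.000 0.000 19.000
      vertex 0.000 21.000 19.000
    endloop
  endfacet
endsolid part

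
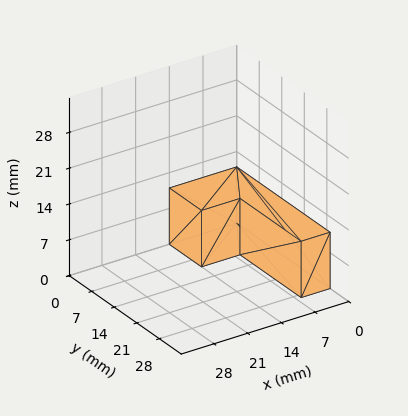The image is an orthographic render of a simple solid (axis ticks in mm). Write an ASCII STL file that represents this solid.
Reading the render: the shape is an L-shaped prism: outer 14 × 29 mm, arm thicknesses ≈ 10 mm (horizontal) and 6 mm (vertical), extruded 11 mm in z (dimensions read to the nearest mm from the axis ticks). For the STL, each face is triangulated and given an outward normal.

solid part
  facet normal 0.0000 0.0000 -1.0000
    outer loop
      vertex 14.0 10.0 0.0
      vertex 14.0 0.0 0.0
      vertex 0.0 0.0 0.0
    endloop
  endfacet
  facet normal 0.0000 0.0000 -1.0000
    outer loop
      vertex 6.0 10.0 0.0
      vertex 14.0 10.0 0.0
      vertex 0.0 0.0 0.0
    endloop
  endfacet
  facet normal 0.0000 0.0000 -1.0000
    outer loop
      vertex 6.0 29.0 0.0
      vertex 6.0 10.0 0.0
      vertex 0.0 0.0 0.0
    endloop
  endfacet
  facet normal 0.0000 0.0000 -1.0000
    outer loop
      vertex 0.0 29.0 0.0
      vertex 6.0 29.0 0.0
      vertex 0.0 0.0 0.0
    endloop
  endfacet
  facet normal 0.0000 0.0000 1.0000
    outer loop
      vertex 0.0 0.0 11.0
      vertex 14.0 0.0 11.0
      vertex 14.0 10.0 11.0
    endloop
  endfacet
  facet normal 0.0000 0.0000 1.0000
    outer loop
      vertex 0.0 0.0 11.0
      vertex 14.0 10.0 11.0
      vertex 6.0 10.0 11.0
    endloop
  endfacet
  facet normal 0.0000 0.0000 1.0000
    outer loop
      vertex 0.0 0.0 11.0
      vertex 6.0 10.0 11.0
      vertex 6.0 29.0 11.0
    endloop
  endfacet
  facet normal 0.0000 0.0000 1.0000
    outer loop
      vertex 0.0 0.0 11.0
      vertex 6.0 29.0 11.0
      vertex 0.0 29.0 11.0
    endloop
  endfacet
  facet normal 0.0000 -1.0000 0.0000
    outer loop
      vertex 0.0 0.0 0.0
      vertex 14.0 0.0 0.0
      vertex 14.0 0.0 11.0
    endloop
  endfacet
  facet normal 0.0000 -1.0000 0.0000
    outer loop
      vertex 0.0 0.0 0.0
      vertex 14.0 0.0 11.0
      vertex 0.0 0.0 11.0
    endloop
  endfacet
  facet normal 1.0000 0.0000 0.0000
    outer loop
      vertex 14.0 0.0 0.0
      vertex 14.0 10.0 0.0
      vertex 14.0 10.0 11.0
    endloop
  endfacet
  facet normal 1.0000 0.0000 0.0000
    outer loop
      vertex 14.0 0.0 0.0
      vertex 14.0 10.0 11.0
      vertex 14.0 0.0 11.0
    endloop
  endfacet
  facet normal 0.0000 1.0000 0.0000
    outer loop
      vertex 14.0 10.0 0.0
      vertex 6.0 10.0 0.0
      vertex 6.0 10.0 11.0
    endloop
  endfacet
  facet normal 0.0000 1.0000 0.0000
    outer loop
      vertex 14.0 10.0 0.0
      vertex 6.0 10.0 11.0
      vertex 14.0 10.0 11.0
    endloop
  endfacet
  facet normal 1.0000 0.0000 0.0000
    outer loop
      vertex 6.0 10.0 0.0
      vertex 6.0 29.0 0.0
      vertex 6.0 29.0 11.0
    endloop
  endfacet
  facet normal 1.0000 0.0000 0.0000
    outer loop
      vertex 6.0 10.0 0.0
      vertex 6.0 29.0 11.0
      vertex 6.0 10.0 11.0
    endloop
  endfacet
  facet normal 0.0000 1.0000 0.0000
    outer loop
      vertex 6.0 29.0 0.0
      vertex 0.0 29.0 0.0
      vertex 0.0 29.0 11.0
    endloop
  endfacet
  facet normal 0.0000 1.0000 0.0000
    outer loop
      vertex 6.0 29.0 0.0
      vertex 0.0 29.0 11.0
      vertex 6.0 29.0 11.0
    endloop
  endfacet
  facet normal -1.0000 0.0000 0.0000
    outer loop
      vertex 0.0 29.0 0.0
      vertex 0.0 0.0 0.0
      vertex 0.0 0.0 11.0
    endloop
  endfacet
  facet normal -1.0000 0.0000 0.0000
    outer loop
      vertex 0.0 29.0 0.0
      vertex 0.0 0.0 11.0
      vertex 0.0 29.0 11.0
    endloop
  endfacet
endsolid part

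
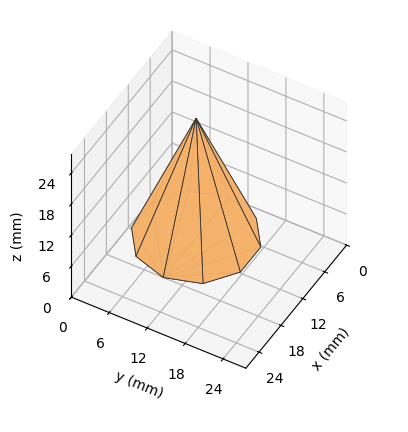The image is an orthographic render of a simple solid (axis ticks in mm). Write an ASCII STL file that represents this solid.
Reading the render: the shape is a regular 10-sided pyramid, base circumscribed radius ≈ 9 mm, apex at z ≈ 23 mm (dimensions read to the nearest mm from the axis ticks). For the STL, each face is triangulated and given an outward normal.

solid part
  facet normal 0.0000 0.0000 -1.0000
    outer loop
      vertex 11.8 17.6 0.0
      vertex 16.3 14.3 0.0
      vertex 18.0 9.0 0.0
    endloop
  endfacet
  facet normal 0.0000 0.0000 -1.0000
    outer loop
      vertex 6.2 17.6 0.0
      vertex 11.8 17.6 0.0
      vertex 18.0 9.0 0.0
    endloop
  endfacet
  facet normal 0.0000 0.0000 -1.0000
    outer loop
      vertex 1.7 14.3 0.0
      vertex 6.2 17.6 0.0
      vertex 18.0 9.0 0.0
    endloop
  endfacet
  facet normal 0.0000 0.0000 -1.0000
    outer loop
      vertex 0.0 9.0 0.0
      vertex 1.7 14.3 0.0
      vertex 18.0 9.0 0.0
    endloop
  endfacet
  facet normal 0.0000 0.0000 -1.0000
    outer loop
      vertex 1.7 3.7 0.0
      vertex 0.0 9.0 0.0
      vertex 18.0 9.0 0.0
    endloop
  endfacet
  facet normal 0.0000 0.0000 -1.0000
    outer loop
      vertex 6.2 0.4 0.0
      vertex 1.7 3.7 0.0
      vertex 18.0 9.0 0.0
    endloop
  endfacet
  facet normal 0.0000 0.0000 -1.0000
    outer loop
      vertex 11.8 0.4 0.0
      vertex 6.2 0.4 0.0
      vertex 18.0 9.0 0.0
    endloop
  endfacet
  facet normal 0.0000 0.0000 -1.0000
    outer loop
      vertex 16.3 3.7 0.0
      vertex 11.8 0.4 0.0
      vertex 18.0 9.0 0.0
    endloop
  endfacet
  facet normal 0.8923 0.2862 0.3492
    outer loop
      vertex 18.0 9.0 0.0
      vertex 16.3 14.3 0.0
      vertex 9.0 9.0 23.0
    endloop
  endfacet
  facet normal 0.5540 0.7554 0.3499
    outer loop
      vertex 16.3 14.3 0.0
      vertex 11.8 17.6 0.0
      vertex 9.0 9.0 23.0
    endloop
  endfacet
  facet normal 0.0000 0.9367 0.3502
    outer loop
      vertex 11.8 17.6 0.0
      vertex 6.2 17.6 0.0
      vertex 9.0 9.0 23.0
    endloop
  endfacet
  facet normal -0.5540 0.7554 0.3499
    outer loop
      vertex 6.2 17.6 0.0
      vertex 1.7 14.3 0.0
      vertex 9.0 9.0 23.0
    endloop
  endfacet
  facet normal -0.8923 0.2862 0.3492
    outer loop
      vertex 1.7 14.3 0.0
      vertex 0.0 9.0 0.0
      vertex 9.0 9.0 23.0
    endloop
  endfacet
  facet normal -0.8923 -0.2862 0.3492
    outer loop
      vertex 0.0 9.0 0.0
      vertex 1.7 3.7 0.0
      vertex 9.0 9.0 23.0
    endloop
  endfacet
  facet normal -0.5540 -0.7554 0.3499
    outer loop
      vertex 1.7 3.7 0.0
      vertex 6.2 0.4 0.0
      vertex 9.0 9.0 23.0
    endloop
  endfacet
  facet normal 0.0000 -0.9367 0.3502
    outer loop
      vertex 6.2 0.4 0.0
      vertex 11.8 0.4 0.0
      vertex 9.0 9.0 23.0
    endloop
  endfacet
  facet normal 0.5540 -0.7554 0.3499
    outer loop
      vertex 11.8 0.4 0.0
      vertex 16.3 3.7 0.0
      vertex 9.0 9.0 23.0
    endloop
  endfacet
  facet normal 0.8923 -0.2862 0.3492
    outer loop
      vertex 16.3 3.7 0.0
      vertex 18.0 9.0 0.0
      vertex 9.0 9.0 23.0
    endloop
  endfacet
endsolid part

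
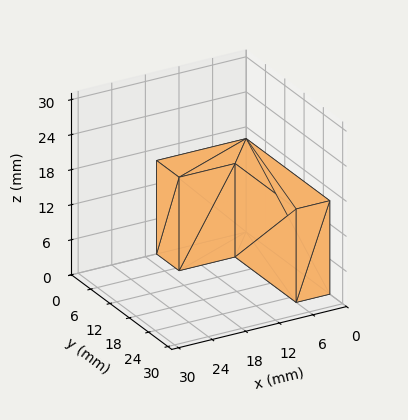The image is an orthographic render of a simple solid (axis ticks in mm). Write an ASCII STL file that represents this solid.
Reading the render: the shape is an L-shaped prism: outer 16 × 26 mm, arm thicknesses ≈ 7 mm (horizontal) and 6 mm (vertical), extruded 16 mm in z (dimensions read to the nearest mm from the axis ticks). For the STL, each face is triangulated and given an outward normal.

solid part
  facet normal 0.0000 0.0000 -1.0000
    outer loop
      vertex 16.000 7.000 0.000
      vertex 16.000 0.000 0.000
      vertex 0.000 0.000 0.000
    endloop
  endfacet
  facet normal 0.0000 0.0000 -1.0000
    outer loop
      vertex 6.000 7.000 0.000
      vertex 16.000 7.000 0.000
      vertex 0.000 0.000 0.000
    endloop
  endfacet
  facet normal 0.0000 0.0000 -1.0000
    outer loop
      vertex 6.000 26.000 0.000
      vertex 6.000 7.000 0.000
      vertex 0.000 0.000 0.000
    endloop
  endfacet
  facet normal 0.0000 0.0000 -1.0000
    outer loop
      vertex 0.000 26.000 0.000
      vertex 6.000 26.000 0.000
      vertex 0.000 0.000 0.000
    endloop
  endfacet
  facet normal 0.0000 0.0000 1.0000
    outer loop
      vertex 0.000 0.000 16.000
      vertex 16.000 0.000 16.000
      vertex 16.000 7.000 16.000
    endloop
  endfacet
  facet normal 0.0000 0.0000 1.0000
    outer loop
      vertex 0.000 0.000 16.000
      vertex 16.000 7.000 16.000
      vertex 6.000 7.000 16.000
    endloop
  endfacet
  facet normal 0.0000 0.0000 1.0000
    outer loop
      vertex 0.000 0.000 16.000
      vertex 6.000 7.000 16.000
      vertex 6.000 26.000 16.000
    endloop
  endfacet
  facet normal 0.0000 0.0000 1.0000
    outer loop
      vertex 0.000 0.000 16.000
      vertex 6.000 26.000 16.000
      vertex 0.000 26.000 16.000
    endloop
  endfacet
  facet normal 0.0000 -1.0000 0.0000
    outer loop
      vertex 0.000 0.000 0.000
      vertex 16.000 0.000 0.000
      vertex 16.000 0.000 16.000
    endloop
  endfacet
  facet normal 0.0000 -1.0000 0.0000
    outer loop
      vertex 0.000 0.000 0.000
      vertex 16.000 0.000 16.000
      vertex 0.000 0.000 16.000
    endloop
  endfacet
  facet normal 1.0000 0.0000 0.0000
    outer loop
      vertex 16.000 0.000 0.000
      vertex 16.000 7.000 0.000
      vertex 16.000 7.000 16.000
    endloop
  endfacet
  facet normal 1.0000 0.0000 0.0000
    outer loop
      vertex 16.000 0.000 0.000
      vertex 16.000 7.000 16.000
      vertex 16.000 0.000 16.000
    endloop
  endfacet
  facet normal 0.0000 1.0000 0.0000
    outer loop
      vertex 16.000 7.000 0.000
      vertex 6.000 7.000 0.000
      vertex 6.000 7.000 16.000
    endloop
  endfacet
  facet normal 0.0000 1.0000 0.0000
    outer loop
      vertex 16.000 7.000 0.000
      vertex 6.000 7.000 16.000
      vertex 16.000 7.000 16.000
    endloop
  endfacet
  facet normal 1.0000 0.0000 0.0000
    outer loop
      vertex 6.000 7.000 0.000
      vertex 6.000 26.000 0.000
      vertex 6.000 26.000 16.000
    endloop
  endfacet
  facet normal 1.0000 0.0000 0.0000
    outer loop
      vertex 6.000 7.000 0.000
      vertex 6.000 26.000 16.000
      vertex 6.000 7.000 16.000
    endloop
  endfacet
  facet normal 0.0000 1.0000 0.0000
    outer loop
      vertex 6.000 26.000 0.000
      vertex 0.000 26.000 0.000
      vertex 0.000 26.000 16.000
    endloop
  endfacet
  facet normal 0.0000 1.0000 0.0000
    outer loop
      vertex 6.000 26.000 0.000
      vertex 0.000 26.000 16.000
      vertex 6.000 26.000 16.000
    endloop
  endfacet
  facet normal -1.0000 0.0000 0.0000
    outer loop
      vertex 0.000 26.000 0.000
      vertex 0.000 0.000 0.000
      vertex 0.000 0.000 16.000
    endloop
  endfacet
  facet normal -1.0000 0.0000 0.0000
    outer loop
      vertex 0.000 26.000 0.000
      vertex 0.000 0.000 16.000
      vertex 0.000 26.000 16.000
    endloop
  endfacet
endsolid part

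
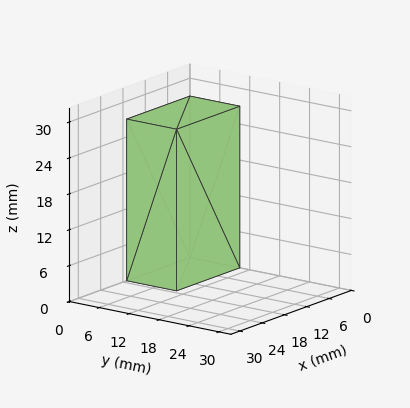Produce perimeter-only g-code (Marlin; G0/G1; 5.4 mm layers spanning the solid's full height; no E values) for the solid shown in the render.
Reading the render: the shape is a rectangular box, roughly 17 × 10 mm footprint and 27 mm tall (dimensions read to the nearest mm from the axis ticks). For the g-code, the solid's height is divided into equal slices at the stated Δz and each level perimeter traced with G1 moves after a G0 lift.

; perimeter-only toolpath
G21 ; units = mm
G90 ; absolute positioning
G28 ; home
; layer 1
G0 Z5.4
G0 X0.0 Y0.0
G1 X17.0 Y0.0
G1 X17.0 Y10.0
G1 X0.0 Y10.0
G1 X0.0 Y0.0
; layer 2
G0 Z10.8
G0 X0.0 Y0.0
G1 X17.0 Y0.0
G1 X17.0 Y10.0
G1 X0.0 Y10.0
G1 X0.0 Y0.0
; layer 3
G0 Z16.2
G0 X0.0 Y0.0
G1 X17.0 Y0.0
G1 X17.0 Y10.0
G1 X0.0 Y10.0
G1 X0.0 Y0.0
; layer 4
G0 Z21.6
G0 X0.0 Y0.0
G1 X17.0 Y0.0
G1 X17.0 Y10.0
G1 X0.0 Y10.0
G1 X0.0 Y0.0
; layer 5
G0 Z27.0
G0 X0.0 Y0.0
G1 X17.0 Y0.0
G1 X17.0 Y10.0
G1 X0.0 Y10.0
G1 X0.0 Y0.0
M2 ; end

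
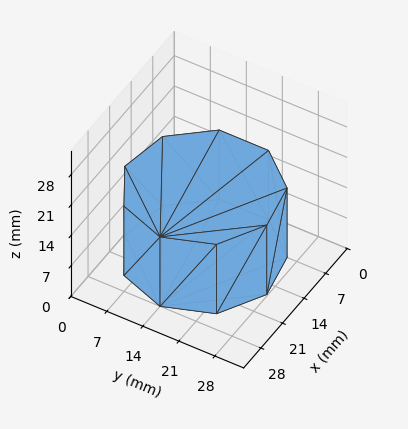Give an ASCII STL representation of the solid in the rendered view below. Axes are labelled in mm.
Reading the render: the shape is a regular 9-sided prism (a cylinder approximated with 9 flat sides), circumscribed radius ≈ 14 mm, height ≈ 16 mm (dimensions read to the nearest mm from the axis ticks). For the STL, each face is triangulated and given an outward normal.

solid part
  facet normal 0.0000 0.0000 -1.0000
    outer loop
      vertex 16.4 27.8 0.0
      vertex 24.7 23.0 0.0
      vertex 28.0 14.0 0.0
    endloop
  endfacet
  facet normal 0.0000 0.0000 -1.0000
    outer loop
      vertex 7.0 26.1 0.0
      vertex 16.4 27.8 0.0
      vertex 28.0 14.0 0.0
    endloop
  endfacet
  facet normal 0.0000 0.0000 -1.0000
    outer loop
      vertex 0.8 18.8 0.0
      vertex 7.0 26.1 0.0
      vertex 28.0 14.0 0.0
    endloop
  endfacet
  facet normal 0.0000 0.0000 -1.0000
    outer loop
      vertex 0.8 9.2 0.0
      vertex 0.8 18.8 0.0
      vertex 28.0 14.0 0.0
    endloop
  endfacet
  facet normal 0.0000 0.0000 -1.0000
    outer loop
      vertex 7.0 1.9 0.0
      vertex 0.8 9.2 0.0
      vertex 28.0 14.0 0.0
    endloop
  endfacet
  facet normal 0.0000 0.0000 -1.0000
    outer loop
      vertex 16.4 0.2 0.0
      vertex 7.0 1.9 0.0
      vertex 28.0 14.0 0.0
    endloop
  endfacet
  facet normal 0.0000 0.0000 -1.0000
    outer loop
      vertex 24.7 5.0 0.0
      vertex 16.4 0.2 0.0
      vertex 28.0 14.0 0.0
    endloop
  endfacet
  facet normal 0.0000 0.0000 1.0000
    outer loop
      vertex 28.0 14.0 16.0
      vertex 24.7 23.0 16.0
      vertex 16.4 27.8 16.0
    endloop
  endfacet
  facet normal 0.0000 0.0000 1.0000
    outer loop
      vertex 28.0 14.0 16.0
      vertex 16.4 27.8 16.0
      vertex 7.0 26.1 16.0
    endloop
  endfacet
  facet normal 0.0000 0.0000 1.0000
    outer loop
      vertex 28.0 14.0 16.0
      vertex 7.0 26.1 16.0
      vertex 0.8 18.8 16.0
    endloop
  endfacet
  facet normal 0.0000 0.0000 1.0000
    outer loop
      vertex 28.0 14.0 16.0
      vertex 0.8 18.8 16.0
      vertex 0.8 9.2 16.0
    endloop
  endfacet
  facet normal 0.0000 0.0000 1.0000
    outer loop
      vertex 28.0 14.0 16.0
      vertex 0.8 9.2 16.0
      vertex 7.0 1.9 16.0
    endloop
  endfacet
  facet normal 0.0000 0.0000 1.0000
    outer loop
      vertex 28.0 14.0 16.0
      vertex 7.0 1.9 16.0
      vertex 16.4 0.2 16.0
    endloop
  endfacet
  facet normal 0.0000 0.0000 1.0000
    outer loop
      vertex 28.0 14.0 16.0
      vertex 16.4 0.2 16.0
      vertex 24.7 5.0 16.0
    endloop
  endfacet
  facet normal 0.9389 0.3443 0.0000
    outer loop
      vertex 28.0 14.0 0.0
      vertex 24.7 23.0 0.0
      vertex 24.7 23.0 16.0
    endloop
  endfacet
  facet normal 0.9389 0.3443 0.0000
    outer loop
      vertex 28.0 14.0 0.0
      vertex 24.7 23.0 16.0
      vertex 28.0 14.0 16.0
    endloop
  endfacet
  facet normal 0.5006 0.8657 0.0000
    outer loop
      vertex 24.7 23.0 0.0
      vertex 16.4 27.8 0.0
      vertex 16.4 27.8 16.0
    endloop
  endfacet
  facet normal 0.5006 0.8657 0.0000
    outer loop
      vertex 24.7 23.0 0.0
      vertex 16.4 27.8 16.0
      vertex 24.7 23.0 16.0
    endloop
  endfacet
  facet normal -0.1780 0.9840 0.0000
    outer loop
      vertex 16.4 27.8 0.0
      vertex 7.0 26.1 0.0
      vertex 7.0 26.1 16.0
    endloop
  endfacet
  facet normal -0.1780 0.9840 0.0000
    outer loop
      vertex 16.4 27.8 0.0
      vertex 7.0 26.1 16.0
      vertex 16.4 27.8 16.0
    endloop
  endfacet
  facet normal -0.7622 0.6473 0.0000
    outer loop
      vertex 7.0 26.1 0.0
      vertex 0.8 18.8 0.0
      vertex 0.8 18.8 16.0
    endloop
  endfacet
  facet normal -0.7622 0.6473 0.0000
    outer loop
      vertex 7.0 26.1 0.0
      vertex 0.8 18.8 16.0
      vertex 7.0 26.1 16.0
    endloop
  endfacet
  facet normal -1.0000 0.0000 0.0000
    outer loop
      vertex 0.8 18.8 0.0
      vertex 0.8 9.2 0.0
      vertex 0.8 9.2 16.0
    endloop
  endfacet
  facet normal -1.0000 0.0000 0.0000
    outer loop
      vertex 0.8 18.8 0.0
      vertex 0.8 9.2 16.0
      vertex 0.8 18.8 16.0
    endloop
  endfacet
  facet normal -0.7622 -0.6473 0.0000
    outer loop
      vertex 0.8 9.2 0.0
      vertex 7.0 1.9 0.0
      vertex 7.0 1.9 16.0
    endloop
  endfacet
  facet normal -0.7622 -0.6473 0.0000
    outer loop
      vertex 0.8 9.2 0.0
      vertex 7.0 1.9 16.0
      vertex 0.8 9.2 16.0
    endloop
  endfacet
  facet normal -0.1780 -0.9840 0.0000
    outer loop
      vertex 7.0 1.9 0.0
      vertex 16.4 0.2 0.0
      vertex 16.4 0.2 16.0
    endloop
  endfacet
  facet normal -0.1780 -0.9840 0.0000
    outer loop
      vertex 7.0 1.9 0.0
      vertex 16.4 0.2 16.0
      vertex 7.0 1.9 16.0
    endloop
  endfacet
  facet normal 0.5006 -0.8657 0.0000
    outer loop
      vertex 16.4 0.2 0.0
      vertex 24.7 5.0 0.0
      vertex 24.7 5.0 16.0
    endloop
  endfacet
  facet normal 0.5006 -0.8657 0.0000
    outer loop
      vertex 16.4 0.2 0.0
      vertex 24.7 5.0 16.0
      vertex 16.4 0.2 16.0
    endloop
  endfacet
  facet normal 0.9389 -0.3443 0.0000
    outer loop
      vertex 24.7 5.0 0.0
      vertex 28.0 14.0 0.0
      vertex 28.0 14.0 16.0
    endloop
  endfacet
  facet normal 0.9389 -0.3443 0.0000
    outer loop
      vertex 24.7 5.0 0.0
      vertex 28.0 14.0 16.0
      vertex 24.7 5.0 16.0
    endloop
  endfacet
endsolid part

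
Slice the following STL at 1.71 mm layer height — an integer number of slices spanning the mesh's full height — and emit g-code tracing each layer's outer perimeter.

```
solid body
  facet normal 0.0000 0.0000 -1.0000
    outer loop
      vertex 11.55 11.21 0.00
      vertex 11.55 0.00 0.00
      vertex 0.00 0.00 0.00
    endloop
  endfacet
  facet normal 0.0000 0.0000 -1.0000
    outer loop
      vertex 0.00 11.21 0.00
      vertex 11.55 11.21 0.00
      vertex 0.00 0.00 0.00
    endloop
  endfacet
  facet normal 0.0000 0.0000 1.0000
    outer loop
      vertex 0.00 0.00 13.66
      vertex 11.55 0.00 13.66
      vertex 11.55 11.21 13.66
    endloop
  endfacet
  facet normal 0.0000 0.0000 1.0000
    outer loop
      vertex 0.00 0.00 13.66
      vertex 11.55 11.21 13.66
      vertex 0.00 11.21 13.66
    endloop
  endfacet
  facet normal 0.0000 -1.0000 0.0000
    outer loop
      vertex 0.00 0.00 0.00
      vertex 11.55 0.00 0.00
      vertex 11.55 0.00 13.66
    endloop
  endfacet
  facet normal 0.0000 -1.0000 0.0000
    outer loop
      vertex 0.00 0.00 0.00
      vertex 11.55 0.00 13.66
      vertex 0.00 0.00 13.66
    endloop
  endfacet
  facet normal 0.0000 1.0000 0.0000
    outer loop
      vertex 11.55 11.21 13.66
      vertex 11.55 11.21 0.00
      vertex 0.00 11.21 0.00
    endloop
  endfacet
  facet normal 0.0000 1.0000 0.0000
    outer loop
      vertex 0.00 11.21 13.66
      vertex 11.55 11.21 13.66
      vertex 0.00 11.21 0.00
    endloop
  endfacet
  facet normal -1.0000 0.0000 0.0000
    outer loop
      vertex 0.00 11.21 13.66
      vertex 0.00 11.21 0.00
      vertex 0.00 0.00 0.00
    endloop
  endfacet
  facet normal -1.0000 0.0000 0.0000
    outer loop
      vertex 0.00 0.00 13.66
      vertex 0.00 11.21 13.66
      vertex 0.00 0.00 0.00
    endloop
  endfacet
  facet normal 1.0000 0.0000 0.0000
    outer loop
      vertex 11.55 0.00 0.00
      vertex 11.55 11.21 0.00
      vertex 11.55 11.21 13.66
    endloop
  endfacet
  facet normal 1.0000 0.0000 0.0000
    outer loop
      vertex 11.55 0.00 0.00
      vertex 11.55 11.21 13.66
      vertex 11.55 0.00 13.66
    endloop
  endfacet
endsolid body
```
; perimeter-only toolpath
G21 ; units = mm
G90 ; absolute positioning
G28 ; home
; layer 1
G0 Z1.71
G0 X0.00 Y0.00
G1 X11.55 Y0.00
G1 X11.55 Y11.21
G1 X0.00 Y11.21
G1 X0.00 Y0.00
; layer 2
G0 Z3.42
G0 X0.00 Y0.00
G1 X11.55 Y0.00
G1 X11.55 Y11.21
G1 X0.00 Y11.21
G1 X0.00 Y0.00
; layer 3
G0 Z5.12
G0 X0.00 Y0.00
G1 X11.55 Y0.00
G1 X11.55 Y11.21
G1 X0.00 Y11.21
G1 X0.00 Y0.00
; layer 4
G0 Z6.83
G0 X0.00 Y0.00
G1 X11.55 Y0.00
G1 X11.55 Y11.21
G1 X0.00 Y11.21
G1 X0.00 Y0.00
; layer 5
G0 Z8.54
G0 X0.00 Y0.00
G1 X11.55 Y0.00
G1 X11.55 Y11.21
G1 X0.00 Y11.21
G1 X0.00 Y0.00
; layer 6
G0 Z10.25
G0 X0.00 Y0.00
G1 X11.55 Y0.00
G1 X11.55 Y11.21
G1 X0.00 Y11.21
G1 X0.00 Y0.00
; layer 7
G0 Z11.95
G0 X0.00 Y0.00
G1 X11.55 Y0.00
G1 X11.55 Y11.21
G1 X0.00 Y11.21
G1 X0.00 Y0.00
; layer 8
G0 Z13.66
G0 X0.00 Y0.00
G1 X11.55 Y0.00
G1 X11.55 Y11.21
G1 X0.00 Y11.21
G1 X0.00 Y0.00
M2 ; end

The solid is a rectangular box, roughly 11.6 × 11.2 mm footprint and 13.7 mm tall. Slicing at Δz = 1.71 mm — 8 equal slices spanning the solid's height, so layer i sits at z = i·h/8 — gives 8 non-empty perimeters. Each is a 4-segment closed polygon; G0 lifts to the layer z and rapids to the start vertex, then G1 traces the edges.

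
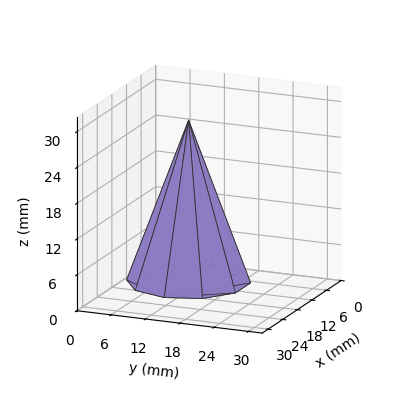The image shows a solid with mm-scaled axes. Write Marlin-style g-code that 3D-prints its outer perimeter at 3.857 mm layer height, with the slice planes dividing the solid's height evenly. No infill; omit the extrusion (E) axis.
Reading the render: the shape is a regular 10-sided pyramid, base circumscribed radius ≈ 10 mm, apex at z ≈ 27 mm (dimensions read to the nearest mm from the axis ticks). For the g-code, the solid's height is divided into equal slices at the stated Δz and each level perimeter traced with G1 moves after a G0 lift.

; perimeter-only toolpath
G21 ; units = mm
G90 ; absolute positioning
G28 ; home
; layer 1
G0 Z3.857
G0 X18.571 Y10.000
G1 X16.934 Y15.038
G1 X12.649 Y18.152
G1 X7.351 Y18.152
G1 X3.066 Y15.038
G1 X1.429 Y10.000
G1 X3.066 Y4.962
G1 X7.351 Y1.848
G1 X12.649 Y1.848
G1 X16.934 Y4.962
G1 X18.571 Y10.000
; layer 2
G0 Z7.714
G0 X17.143 Y10.000
G1 X15.779 Y14.199
G1 X12.207 Y16.794
G1 X7.793 Y16.794
G1 X4.221 Y14.199
G1 X2.857 Y10.000
G1 X4.221 Y5.801
G1 X7.793 Y3.206
G1 X12.207 Y3.206
G1 X15.779 Y5.801
G1 X17.143 Y10.000
; layer 3
G0 Z11.571
G0 X15.714 Y10.000
G1 X14.623 Y13.359
G1 X11.766 Y15.435
G1 X8.234 Y15.435
G1 X5.377 Y13.359
G1 X4.286 Y10.000
G1 X5.377 Y6.641
G1 X8.234 Y4.565
G1 X11.766 Y4.565
G1 X14.623 Y6.641
G1 X15.714 Y10.000
; layer 4
G0 Z15.429
G0 X14.286 Y10.000
G1 X13.467 Y12.519
G1 X11.324 Y14.076
G1 X8.676 Y14.076
G1 X6.533 Y12.519
G1 X5.714 Y10.000
G1 X6.533 Y7.481
G1 X8.676 Y5.924
G1 X11.324 Y5.924
G1 X13.467 Y7.481
G1 X14.286 Y10.000
; layer 5
G0 Z19.286
G0 X12.857 Y10.000
G1 X12.311 Y11.679
G1 X10.883 Y12.717
G1 X9.117 Y12.717
G1 X7.689 Y11.679
G1 X7.143 Y10.000
G1 X7.689 Y8.321
G1 X9.117 Y7.283
G1 X10.883 Y7.283
G1 X12.311 Y8.321
G1 X12.857 Y10.000
; layer 6
G0 Z23.143
G0 X11.429 Y10.000
G1 X11.156 Y10.840
G1 X10.441 Y11.359
G1 X9.559 Y11.359
G1 X8.844 Y10.840
G1 X8.571 Y10.000
G1 X8.844 Y9.160
G1 X9.559 Y8.641
G1 X10.441 Y8.641
G1 X11.156 Y9.160
G1 X11.429 Y10.000
M2 ; end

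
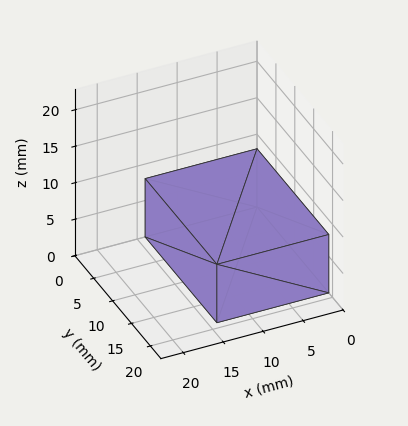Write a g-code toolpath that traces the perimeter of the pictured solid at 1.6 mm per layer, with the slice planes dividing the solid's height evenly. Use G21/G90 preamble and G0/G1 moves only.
Reading the render: the shape is a rectangular box, roughly 14 × 19 mm footprint and 8 mm tall (dimensions read to the nearest mm from the axis ticks). For the g-code, the solid's height is divided into equal slices at the stated Δz and each level perimeter traced with G1 moves after a G0 lift.

; perimeter-only toolpath
G21 ; units = mm
G90 ; absolute positioning
G28 ; home
; layer 1
G0 Z1.6
G0 X0.0 Y0.0
G1 X14.0 Y0.0
G1 X14.0 Y19.0
G1 X0.0 Y19.0
G1 X0.0 Y0.0
; layer 2
G0 Z3.2
G0 X0.0 Y0.0
G1 X14.0 Y0.0
G1 X14.0 Y19.0
G1 X0.0 Y19.0
G1 X0.0 Y0.0
; layer 3
G0 Z4.8
G0 X0.0 Y0.0
G1 X14.0 Y0.0
G1 X14.0 Y19.0
G1 X0.0 Y19.0
G1 X0.0 Y0.0
; layer 4
G0 Z6.4
G0 X0.0 Y0.0
G1 X14.0 Y0.0
G1 X14.0 Y19.0
G1 X0.0 Y19.0
G1 X0.0 Y0.0
; layer 5
G0 Z8.0
G0 X0.0 Y0.0
G1 X14.0 Y0.0
G1 X14.0 Y19.0
G1 X0.0 Y19.0
G1 X0.0 Y0.0
M2 ; end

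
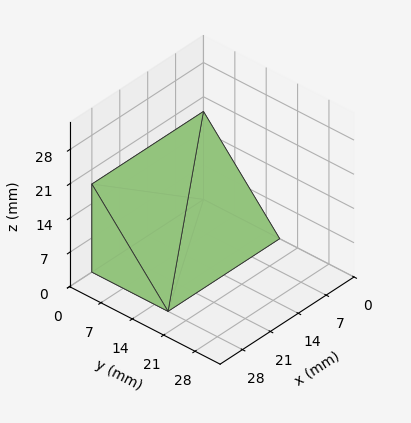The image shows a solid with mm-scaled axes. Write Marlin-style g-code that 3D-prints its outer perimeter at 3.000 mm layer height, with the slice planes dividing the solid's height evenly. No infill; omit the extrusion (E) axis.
Reading the render: the shape is a wedge (ramp): 28 × 17 mm base, rising to 18 mm along the y=0 edge and sloping linearly to z=0 at y=17 (dimensions read to the nearest mm from the axis ticks). For the g-code, the solid's height is divided into equal slices at the stated Δz and each level perimeter traced with G1 moves after a G0 lift.

; perimeter-only toolpath
G21 ; units = mm
G90 ; absolute positioning
G28 ; home
; layer 1
G0 Z3.000
G0 X0.000 Y0.000
G1 X28.000 Y0.000
G1 X28.000 Y14.167
G1 X0.000 Y14.167
G1 X0.000 Y0.000
; layer 2
G0 Z6.000
G0 X0.000 Y0.000
G1 X28.000 Y0.000
G1 X28.000 Y11.333
G1 X0.000 Y11.333
G1 X0.000 Y0.000
; layer 3
G0 Z9.000
G0 X0.000 Y0.000
G1 X28.000 Y0.000
G1 X28.000 Y8.500
G1 X0.000 Y8.500
G1 X0.000 Y0.000
; layer 4
G0 Z12.000
G0 X0.000 Y0.000
G1 X28.000 Y0.000
G1 X28.000 Y5.667
G1 X0.000 Y5.667
G1 X0.000 Y0.000
; layer 5
G0 Z15.000
G0 X0.000 Y0.000
G1 X28.000 Y0.000
G1 X28.000 Y2.833
G1 X0.000 Y2.833
G1 X0.000 Y0.000
M2 ; end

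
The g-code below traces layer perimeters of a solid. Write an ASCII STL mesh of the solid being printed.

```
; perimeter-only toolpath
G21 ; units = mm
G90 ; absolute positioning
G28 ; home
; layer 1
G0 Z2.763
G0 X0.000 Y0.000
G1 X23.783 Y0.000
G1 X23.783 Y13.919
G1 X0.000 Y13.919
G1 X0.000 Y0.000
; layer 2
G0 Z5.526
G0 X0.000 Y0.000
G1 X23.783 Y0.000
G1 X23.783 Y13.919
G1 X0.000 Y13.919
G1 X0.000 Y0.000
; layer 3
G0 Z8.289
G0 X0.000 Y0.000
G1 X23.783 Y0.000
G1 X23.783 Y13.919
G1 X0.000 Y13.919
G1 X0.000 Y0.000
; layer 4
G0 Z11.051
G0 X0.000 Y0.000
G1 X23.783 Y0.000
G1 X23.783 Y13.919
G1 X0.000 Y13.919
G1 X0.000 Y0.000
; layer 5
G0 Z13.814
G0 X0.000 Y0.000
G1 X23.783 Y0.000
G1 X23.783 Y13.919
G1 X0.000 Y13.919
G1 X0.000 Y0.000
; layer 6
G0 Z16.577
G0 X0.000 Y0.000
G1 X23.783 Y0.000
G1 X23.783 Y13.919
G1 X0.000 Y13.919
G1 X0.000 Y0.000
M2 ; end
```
solid part
  facet normal 0.0000 0.0000 -1.0000
    outer loop
      vertex 23.783 13.919 0.000
      vertex 23.783 0.000 0.000
      vertex 0.000 0.000 0.000
    endloop
  endfacet
  facet normal 0.0000 0.0000 -1.0000
    outer loop
      vertex 0.000 13.919 0.000
      vertex 23.783 13.919 0.000
      vertex 0.000 0.000 0.000
    endloop
  endfacet
  facet normal 0.0000 0.0000 1.0000
    outer loop
      vertex 0.000 0.000 16.577
      vertex 23.783 0.000 16.577
      vertex 23.783 13.919 16.577
    endloop
  endfacet
  facet normal 0.0000 0.0000 1.0000
    outer loop
      vertex 0.000 0.000 16.577
      vertex 23.783 13.919 16.577
      vertex 0.000 13.919 16.577
    endloop
  endfacet
  facet normal 0.0000 -1.0000 0.0000
    outer loop
      vertex 0.000 0.000 0.000
      vertex 23.783 0.000 0.000
      vertex 23.783 0.000 16.577
    endloop
  endfacet
  facet normal 0.0000 -1.0000 0.0000
    outer loop
      vertex 0.000 0.000 0.000
      vertex 23.783 0.000 16.577
      vertex 0.000 0.000 16.577
    endloop
  endfacet
  facet normal 0.0000 1.0000 0.0000
    outer loop
      vertex 23.783 13.919 16.577
      vertex 23.783 13.919 0.000
      vertex 0.000 13.919 0.000
    endloop
  endfacet
  facet normal 0.0000 1.0000 0.0000
    outer loop
      vertex 0.000 13.919 16.577
      vertex 23.783 13.919 16.577
      vertex 0.000 13.919 0.000
    endloop
  endfacet
  facet normal -1.0000 0.0000 0.0000
    outer loop
      vertex 0.000 13.919 16.577
      vertex 0.000 13.919 0.000
      vertex 0.000 0.000 0.000
    endloop
  endfacet
  facet normal -1.0000 0.0000 0.0000
    outer loop
      vertex 0.000 0.000 16.577
      vertex 0.000 13.919 16.577
      vertex 0.000 0.000 0.000
    endloop
  endfacet
  facet normal 1.0000 0.0000 0.0000
    outer loop
      vertex 23.783 0.000 0.000
      vertex 23.783 13.919 0.000
      vertex 23.783 13.919 16.577
    endloop
  endfacet
  facet normal 1.0000 0.0000 0.0000
    outer loop
      vertex 23.783 0.000 0.000
      vertex 23.783 13.919 16.577
      vertex 23.783 0.000 16.577
    endloop
  endfacet
endsolid part

The G0 Z moves step by Δz≈2.763 mm. Every layer's G1 loop is the same polygon, so the solid is a straight extrusion of it from z=0 to z≈16.6. Closing with flat bottom and top caps and triangulating gives 12 facets — a rectangular box, roughly 23.8 × 13.9 mm footprint and 16.6 mm tall.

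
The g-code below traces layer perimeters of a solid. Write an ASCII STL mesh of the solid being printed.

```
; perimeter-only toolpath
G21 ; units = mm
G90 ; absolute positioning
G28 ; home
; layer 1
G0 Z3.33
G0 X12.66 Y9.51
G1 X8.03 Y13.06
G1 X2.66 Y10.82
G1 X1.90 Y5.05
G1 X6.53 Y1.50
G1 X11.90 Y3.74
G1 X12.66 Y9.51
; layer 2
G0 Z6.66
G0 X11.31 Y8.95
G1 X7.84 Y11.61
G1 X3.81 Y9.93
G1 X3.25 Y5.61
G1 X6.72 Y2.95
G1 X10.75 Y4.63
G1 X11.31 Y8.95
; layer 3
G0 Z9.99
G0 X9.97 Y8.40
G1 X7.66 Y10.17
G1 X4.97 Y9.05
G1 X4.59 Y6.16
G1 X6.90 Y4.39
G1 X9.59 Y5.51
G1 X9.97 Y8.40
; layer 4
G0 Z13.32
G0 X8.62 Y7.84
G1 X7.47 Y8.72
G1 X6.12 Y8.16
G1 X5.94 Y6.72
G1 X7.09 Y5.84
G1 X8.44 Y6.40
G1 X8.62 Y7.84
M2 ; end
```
solid part
  facet normal 0.0000 0.0000 -1.0000
    outer loop
      vertex 1.50 11.70 0.00
      vertex 8.22 14.50 0.00
      vertex 14.00 10.07 0.00
    endloop
  endfacet
  facet normal 0.0000 0.0000 -1.0000
    outer loop
      vertex 0.56 4.49 0.00
      vertex 1.50 11.70 0.00
      vertex 14.00 10.07 0.00
    endloop
  endfacet
  facet normal 0.0000 0.0000 -1.0000
    outer loop
      vertex 6.34 0.06 0.00
      vertex 0.56 4.49 0.00
      vertex 14.00 10.07 0.00
    endloop
  endfacet
  facet normal 0.0000 0.0000 -1.0000
    outer loop
      vertex 13.06 2.86 0.00
      vertex 6.34 0.06 0.00
      vertex 14.00 10.07 0.00
    endloop
  endfacet
  facet normal 0.5689 0.7423 0.3540
    outer loop
      vertex 14.00 10.07 0.00
      vertex 8.22 14.50 0.00
      vertex 7.28 7.28 16.65
    endloop
  endfacet
  facet normal -0.3597 0.8633 0.3540
    outer loop
      vertex 8.22 14.50 0.00
      vertex 1.50 11.70 0.00
      vertex 7.28 7.28 16.65
    endloop
  endfacet
  facet normal -0.9274 0.1209 0.3540
    outer loop
      vertex 1.50 11.70 0.00
      vertex 0.56 4.49 0.00
      vertex 7.28 7.28 16.65
    endloop
  endfacet
  facet normal -0.5689 -0.7423 0.3540
    outer loop
      vertex 0.56 4.49 0.00
      vertex 6.34 0.06 0.00
      vertex 7.28 7.28 16.65
    endloop
  endfacet
  facet normal 0.3597 -0.8633 0.3540
    outer loop
      vertex 6.34 0.06 0.00
      vertex 13.06 2.86 0.00
      vertex 7.28 7.28 16.65
    endloop
  endfacet
  facet normal 0.9274 -0.1209 0.3540
    outer loop
      vertex 13.06 2.86 0.00
      vertex 14.00 10.07 0.00
      vertex 7.28 7.28 16.65
    endloop
  endfacet
endsolid part

The G0 Z moves step by Δz≈3.33 mm. The G1 loops shrink linearly with z, so the solid tapers from its base footprint up to z≈16.6. Closing with a flat bottom cap and the tapered top and triangulating gives 10 facets — a regular 6-sided pyramid, base circumscribed radius ≈ 7.28 mm, apex at z ≈ 16.6 mm.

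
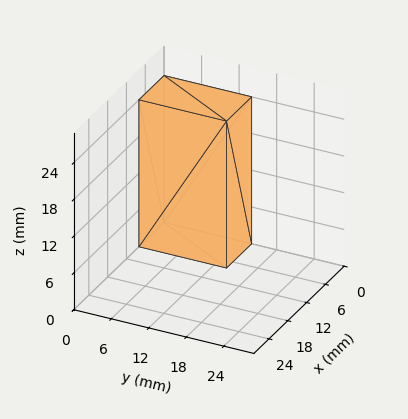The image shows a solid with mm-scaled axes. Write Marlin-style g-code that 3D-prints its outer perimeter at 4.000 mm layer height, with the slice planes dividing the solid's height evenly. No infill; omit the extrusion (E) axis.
Reading the render: the shape is a rectangular box, roughly 8 × 14 mm footprint and 24 mm tall (dimensions read to the nearest mm from the axis ticks). For the g-code, the solid's height is divided into equal slices at the stated Δz and each level perimeter traced with G1 moves after a G0 lift.

; perimeter-only toolpath
G21 ; units = mm
G90 ; absolute positioning
G28 ; home
; layer 1
G0 Z4.000
G0 X0.000 Y0.000
G1 X8.000 Y0.000
G1 X8.000 Y14.000
G1 X0.000 Y14.000
G1 X0.000 Y0.000
; layer 2
G0 Z8.000
G0 X0.000 Y0.000
G1 X8.000 Y0.000
G1 X8.000 Y14.000
G1 X0.000 Y14.000
G1 X0.000 Y0.000
; layer 3
G0 Z12.000
G0 X0.000 Y0.000
G1 X8.000 Y0.000
G1 X8.000 Y14.000
G1 X0.000 Y14.000
G1 X0.000 Y0.000
; layer 4
G0 Z16.000
G0 X0.000 Y0.000
G1 X8.000 Y0.000
G1 X8.000 Y14.000
G1 X0.000 Y14.000
G1 X0.000 Y0.000
; layer 5
G0 Z20.000
G0 X0.000 Y0.000
G1 X8.000 Y0.000
G1 X8.000 Y14.000
G1 X0.000 Y14.000
G1 X0.000 Y0.000
; layer 6
G0 Z24.000
G0 X0.000 Y0.000
G1 X8.000 Y0.000
G1 X8.000 Y14.000
G1 X0.000 Y14.000
G1 X0.000 Y0.000
M2 ; end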